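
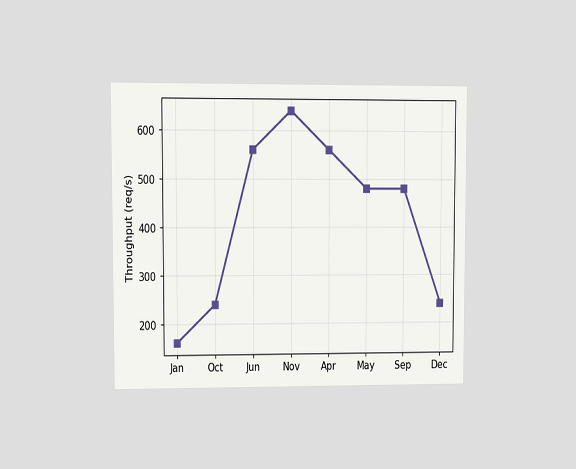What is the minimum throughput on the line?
The chart is viewed at a slight angle. The lowest point is at Jan, and reading across to the y-axis gives 160req/s.

160req/s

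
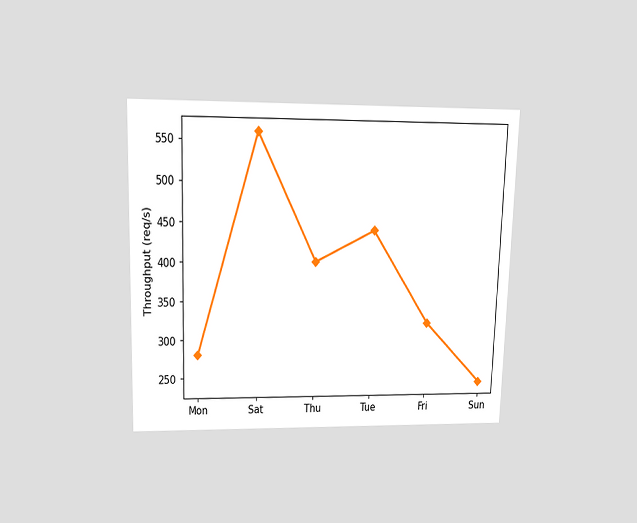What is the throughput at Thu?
The chart is viewed slightly from above. At Thu, the line is at 400req/s.

400req/s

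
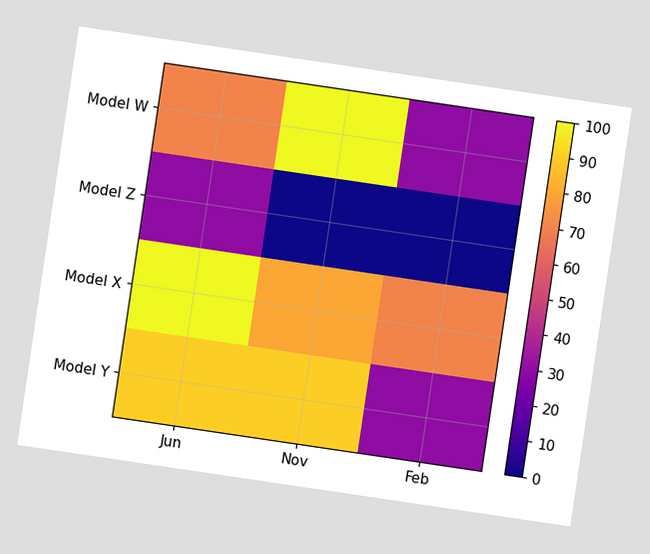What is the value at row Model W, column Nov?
100

The chart is tilted about 8° clockwise. Matching cell (Model W, Nov) against the colorbar gives 100.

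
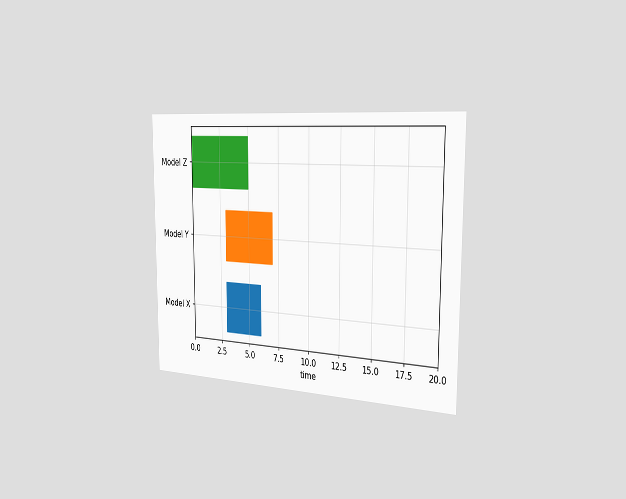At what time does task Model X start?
The chart is viewed slightly from the right. The Model X bar begins at t=3.

3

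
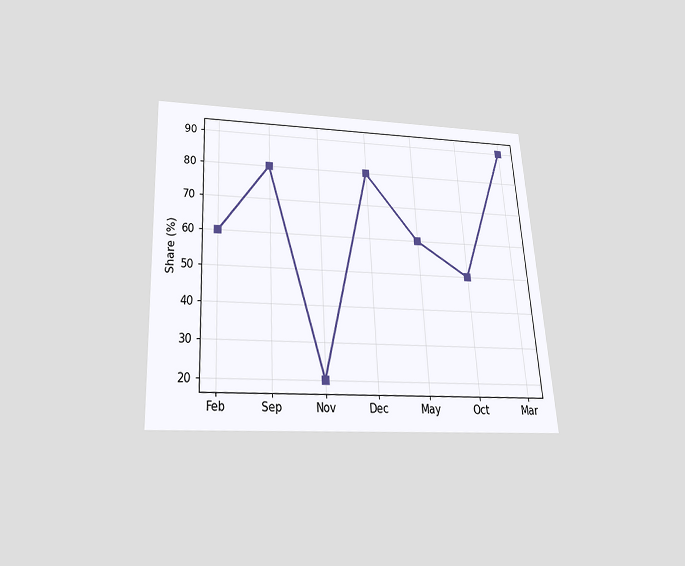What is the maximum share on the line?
The chart is tilted about 3° counter-clockwise and viewed slightly from below. The highest point is at Mar, and reading across to the y-axis gives 90%.

90%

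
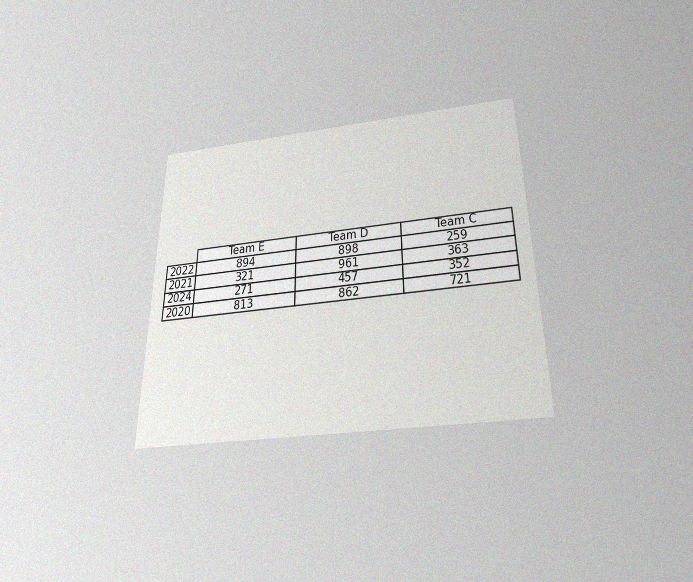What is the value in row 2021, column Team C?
363

The chart is viewed slightly from below, with some photo noise. The (2021, Team C) cell reads 363.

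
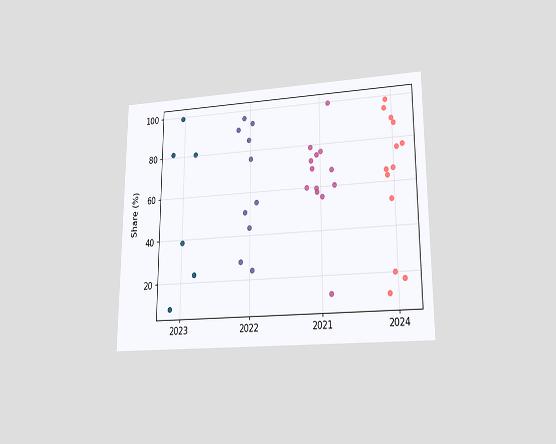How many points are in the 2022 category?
The chart is viewed at a slight angle. Counting the markers in the 2022 column gives 10.

10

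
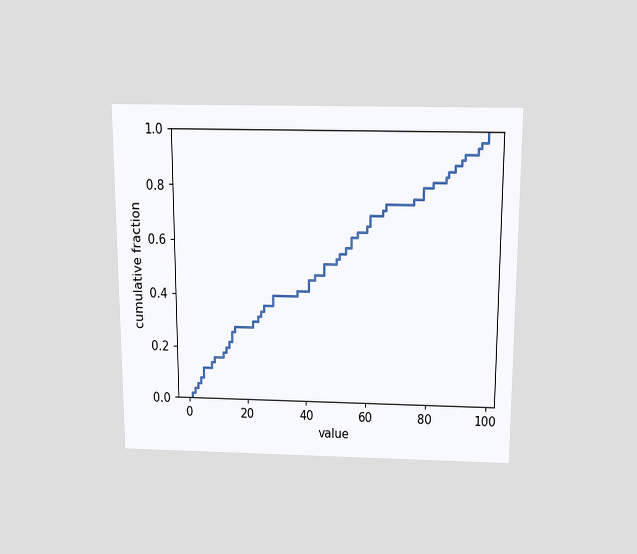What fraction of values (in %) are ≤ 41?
The chart is viewed slightly from above. At x=41 the ECDF step is at 46%.

46%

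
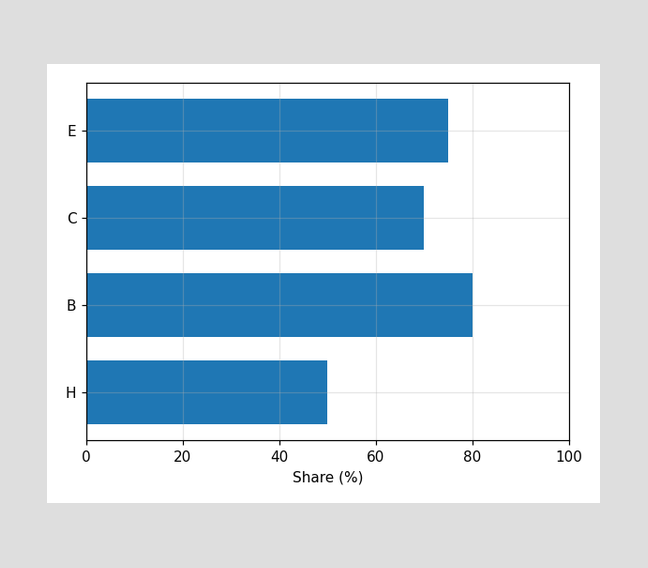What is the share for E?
Reading along the chart's x-axis, the E bar reaches 75%.

75%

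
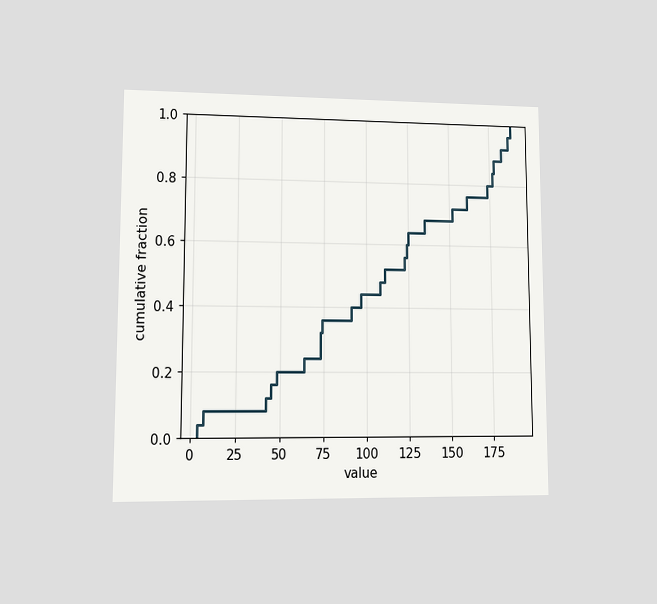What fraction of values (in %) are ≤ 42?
12%

The chart is viewed at a slight angle. At x=42 the ECDF step is at 12%.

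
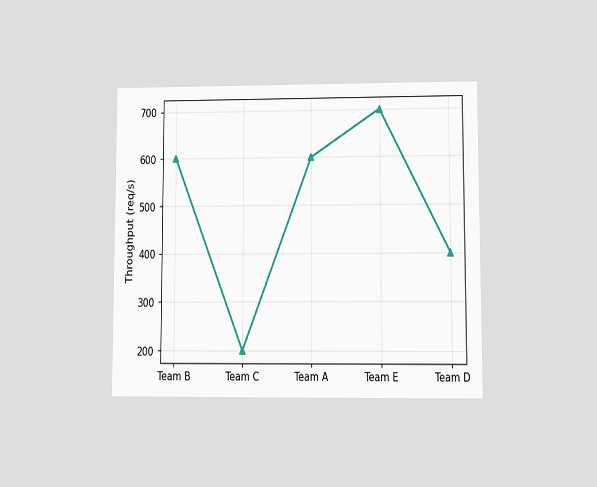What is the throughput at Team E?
700req/s

The chart is viewed at a slight angle. At Team E, the line is at 700req/s.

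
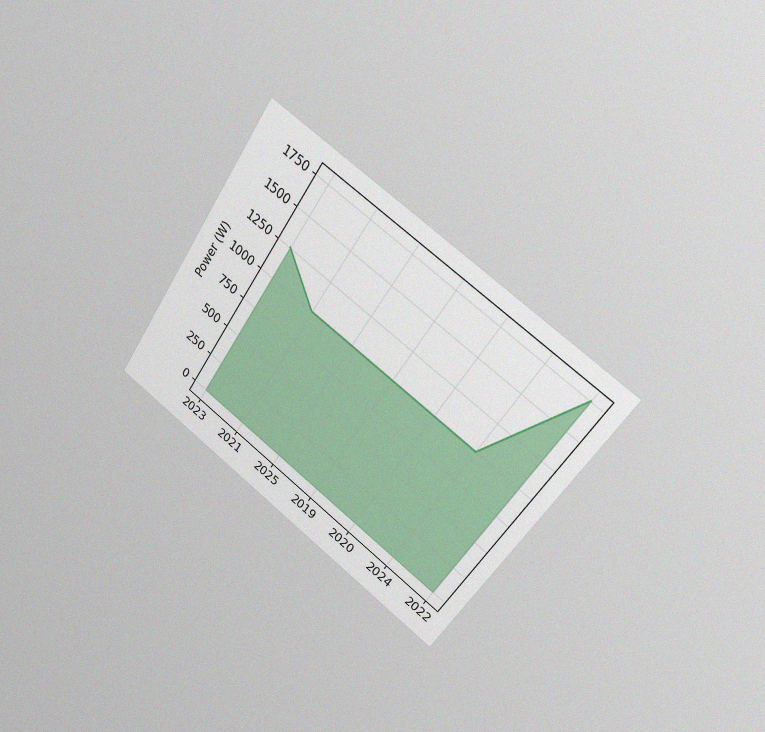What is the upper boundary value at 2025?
1000W

The chart is tilted about 35° clockwise and viewed slightly from the right, with some photo noise. At 2025 the upper boundary is at 1000W.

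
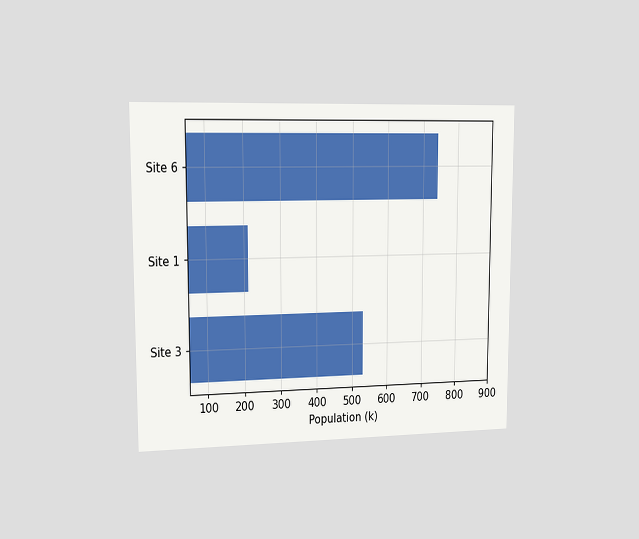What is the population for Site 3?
The chart is viewed slightly from the left. Reading along the chart's x-axis, the Site 3 bar reaches 530k.

530k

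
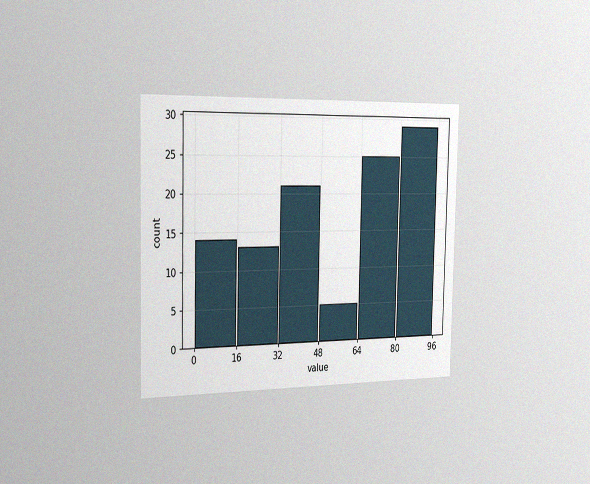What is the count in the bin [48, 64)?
5

The chart is viewed slightly from the left, with some photo noise. The [48, 64) bin has height 5.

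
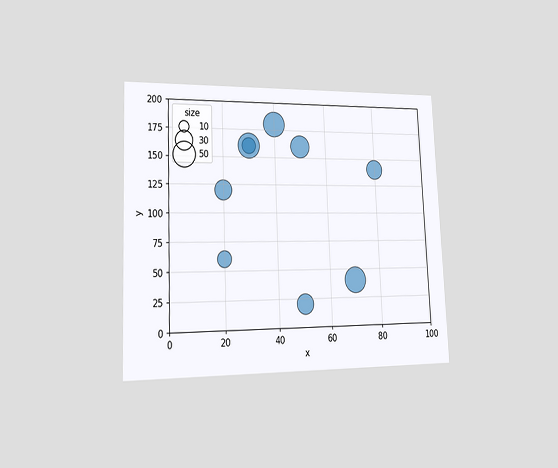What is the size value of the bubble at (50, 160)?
The chart is tilted about 2° counter-clockwise and viewed slightly from the left. Matching the bubble at (50, 160) against the size legend gives 40.

40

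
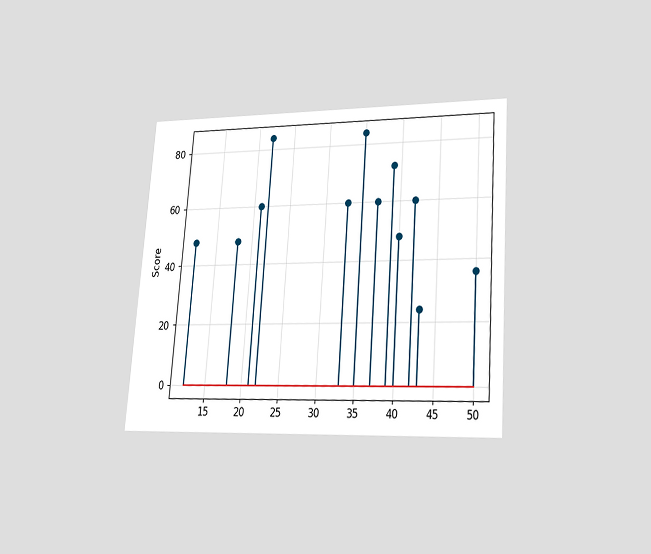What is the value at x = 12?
48

The chart is tilted about 4° clockwise and viewed at a slight angle. The stem at x=12 reaches 48.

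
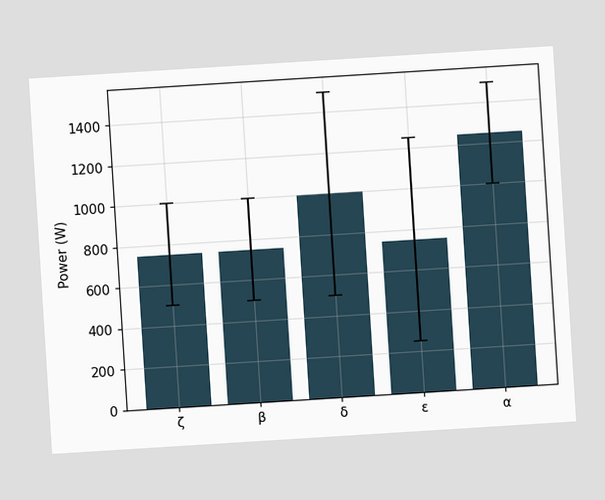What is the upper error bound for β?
1000W

The chart is tilted about 4° counter-clockwise. The β bar's upper whisker reaches 1000W.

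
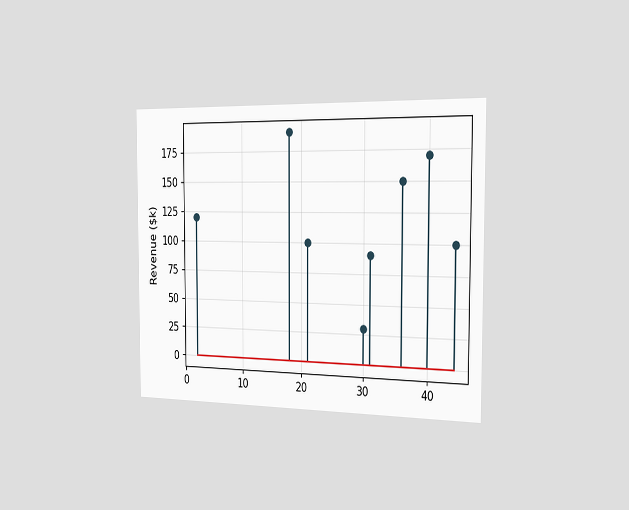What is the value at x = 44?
The chart is viewed slightly from the right. The stem at x=44 reaches $100k.

$100k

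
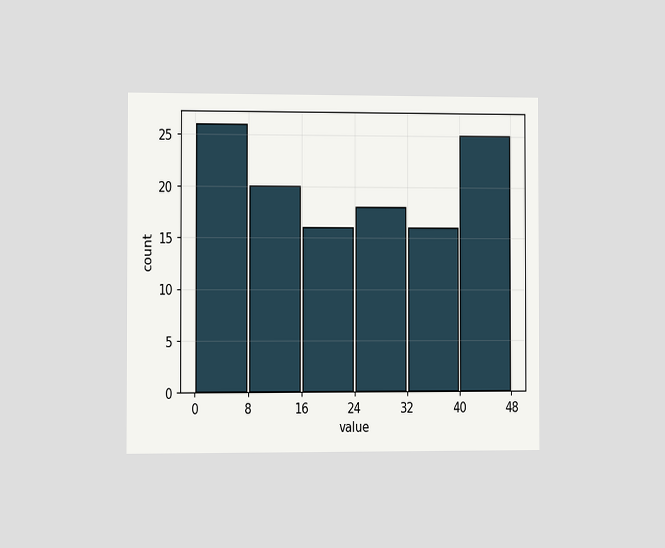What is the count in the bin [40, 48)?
The chart is viewed slightly from the left. The [40, 48) bin has height 25.

25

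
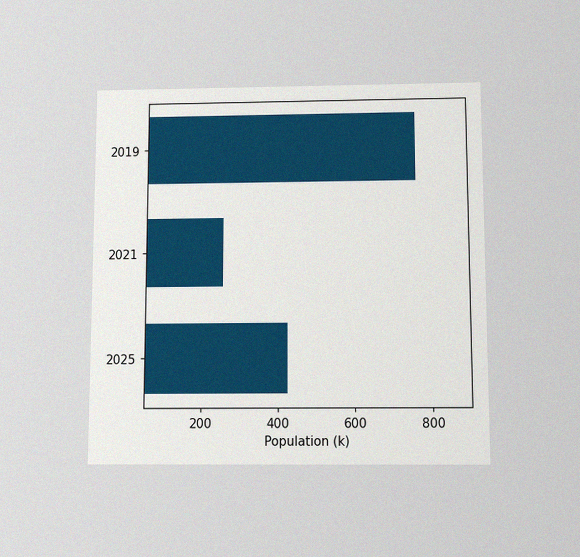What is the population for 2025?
The chart is viewed slightly from below, with some photo noise. Reading along the chart's x-axis, the 2025 bar reaches 425k.

425k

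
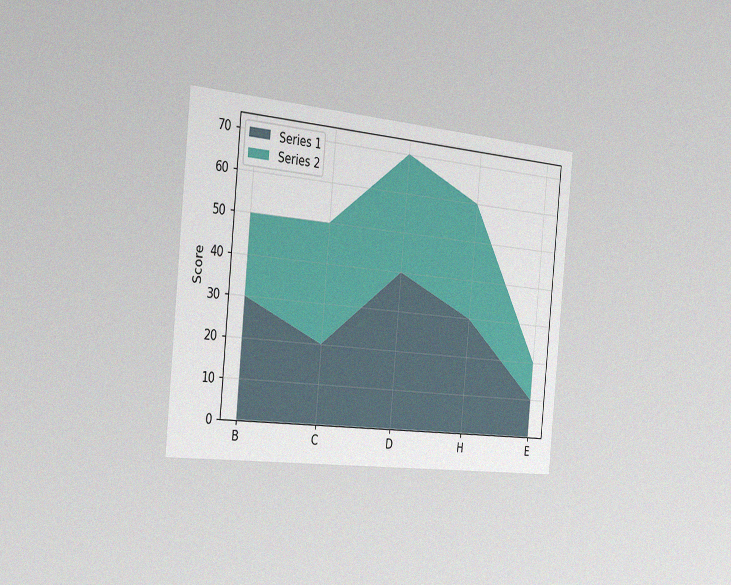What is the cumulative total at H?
60

The chart is tilted about 5° clockwise and viewed slightly from the left, with some photo noise. The stacked total at H reaches 60.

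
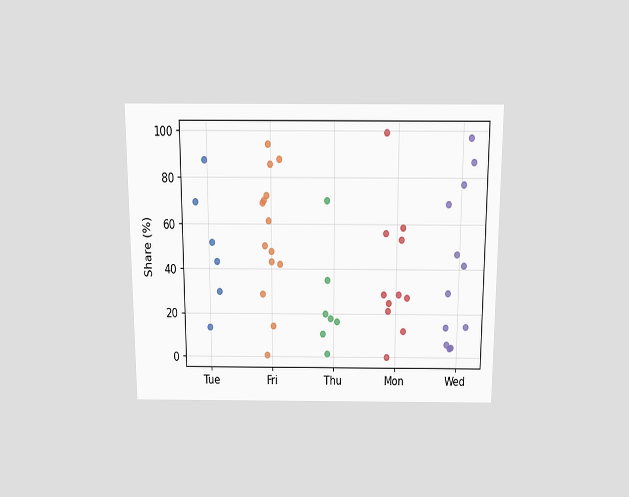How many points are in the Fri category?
14

The chart is viewed slightly from above. Counting the markers in the Fri column gives 14.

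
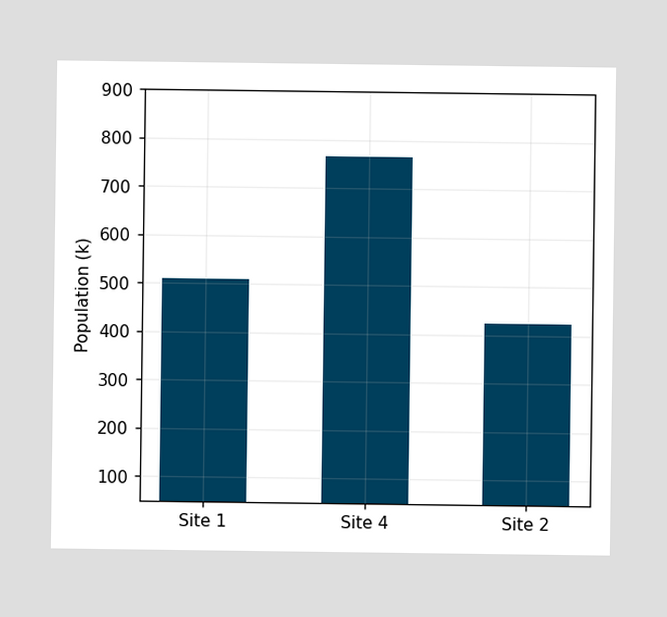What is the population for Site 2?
425k

Reading along the chart's y-axis, the Site 2 bar reaches 425k.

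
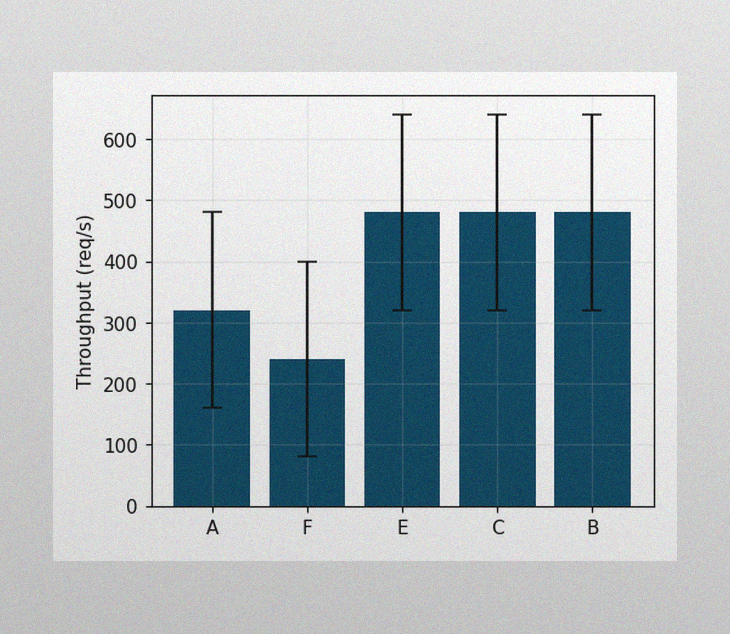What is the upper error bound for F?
The image has some photo noise and uneven lighting. The F bar's upper whisker reaches 400req/s.

400req/s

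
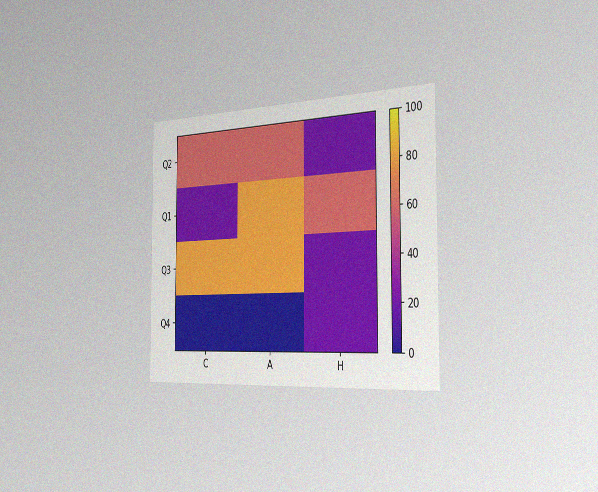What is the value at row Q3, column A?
80

The chart is viewed slightly from the right, with some photo noise. Matching cell (Q3, A) against the colorbar gives 80.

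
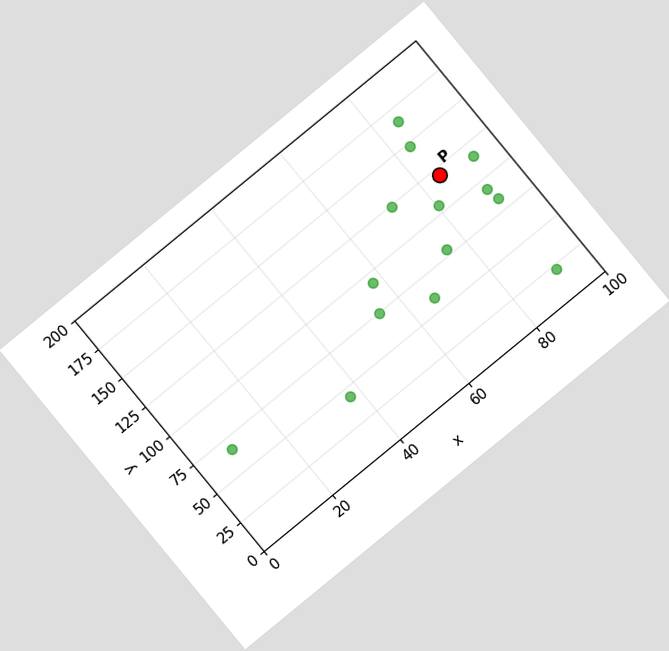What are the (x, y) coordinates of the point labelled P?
The chart is tilted about 39° counter-clockwise. Following the gridlines from P to each axis, P sits at (85, 120).

(85, 120)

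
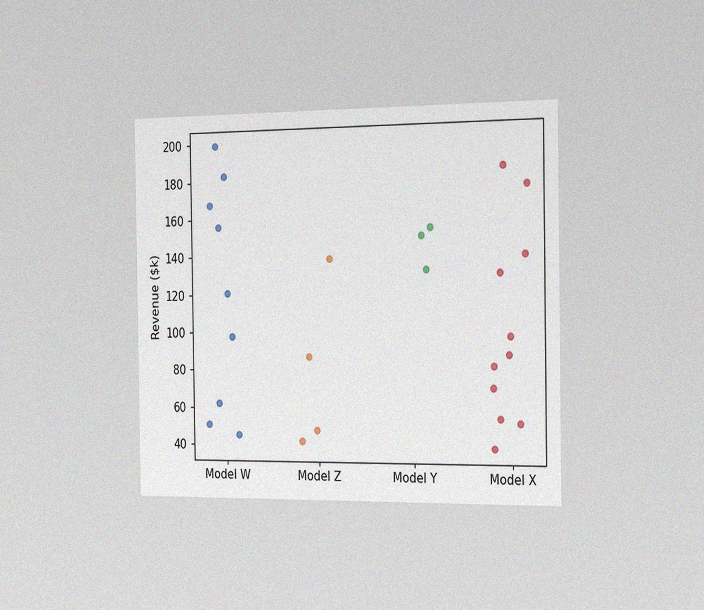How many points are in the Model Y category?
3

The chart is viewed slightly from the right, with some photo noise. Counting the markers in the Model Y column gives 3.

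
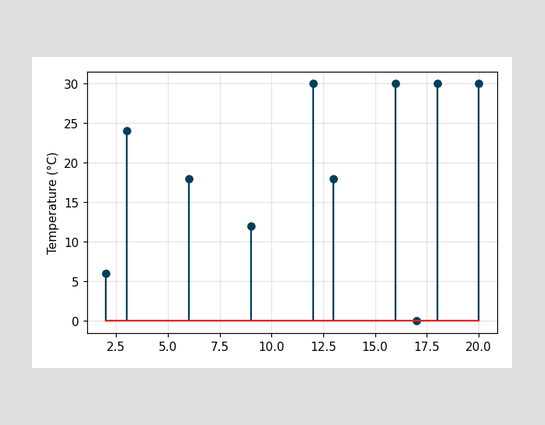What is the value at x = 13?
18°C

The stem at x=13 reaches 18°C.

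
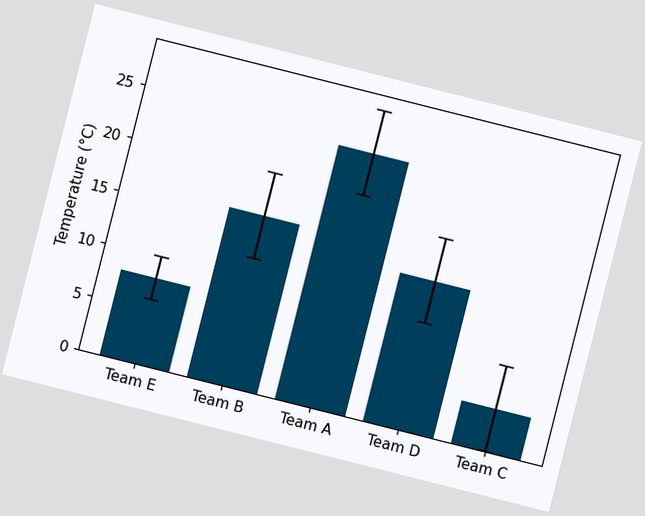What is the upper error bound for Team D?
The chart is tilted about 14° clockwise. The Team D bar's upper whisker reaches 18°C.

18°C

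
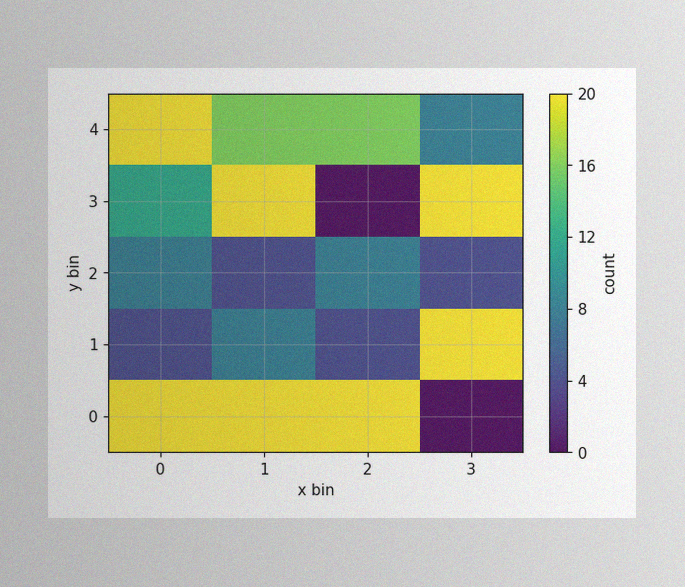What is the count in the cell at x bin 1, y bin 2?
4

The image has some photo noise and uneven lighting. Matching the cell (1, 2) against the colorbar gives 4.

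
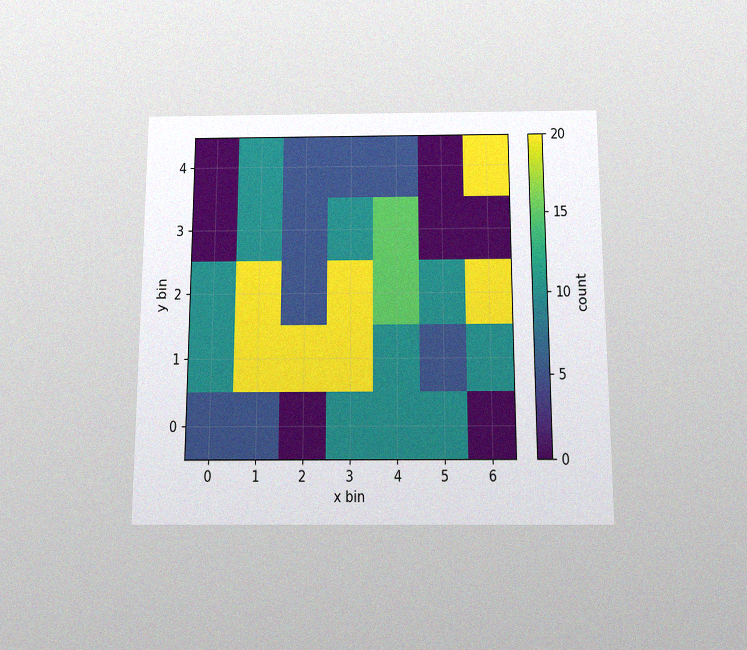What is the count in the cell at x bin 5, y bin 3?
The chart is viewed slightly from below, with some photo noise. Matching the cell (5, 3) against the colorbar gives 0.

0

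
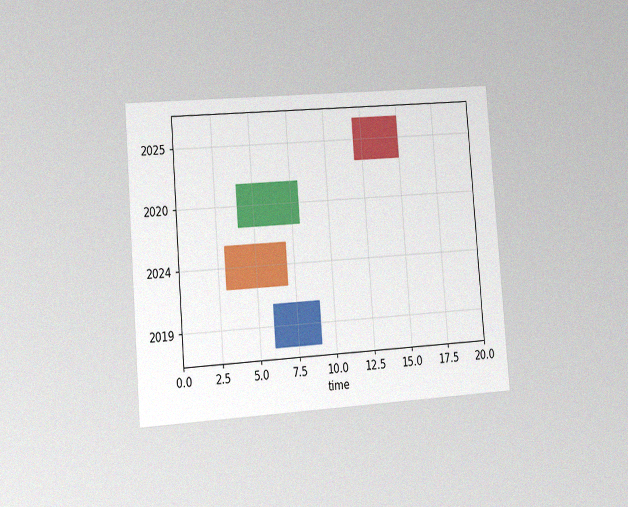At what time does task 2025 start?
12

The chart is tilted about 4° counter-clockwise and viewed slightly from the left, with some photo noise. The 2025 bar begins at t=12.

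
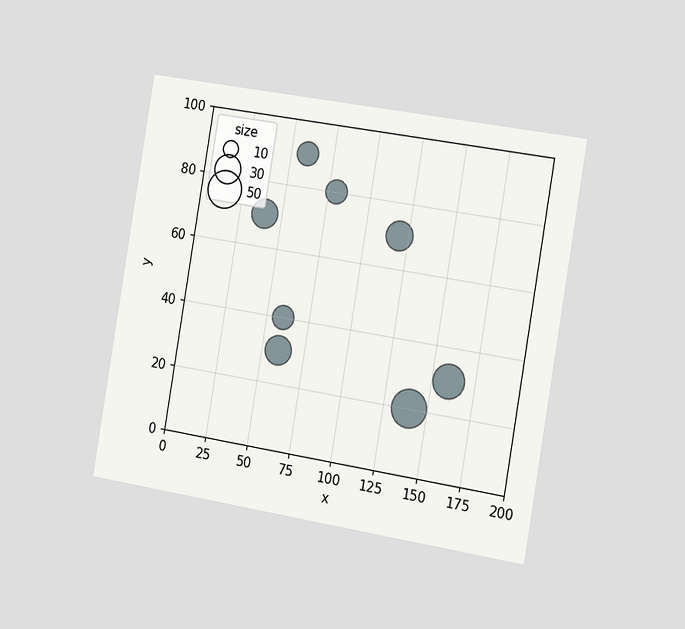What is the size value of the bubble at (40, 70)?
30

The chart is tilted about 10° clockwise and viewed slightly from the right. Matching the bubble at (40, 70) against the size legend gives 30.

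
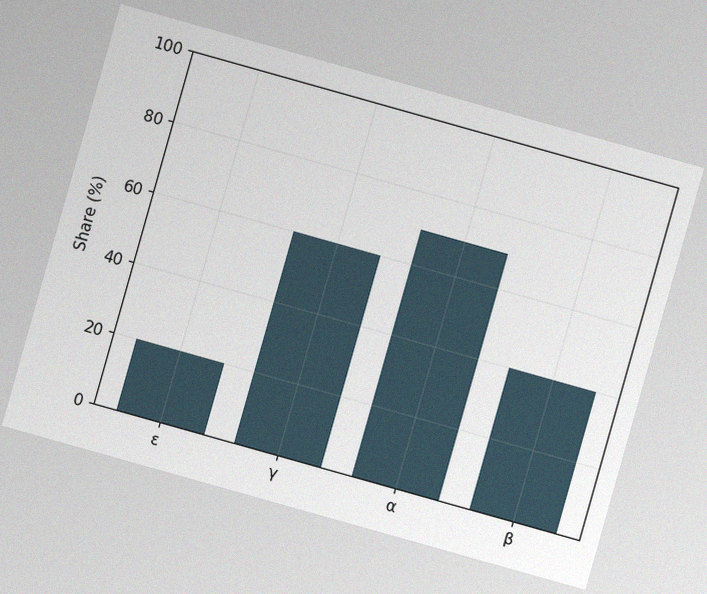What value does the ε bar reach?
The chart is tilted about 16° clockwise, with some photo noise. Reading along the chart's y-axis, the ε bar reaches 20%.

20%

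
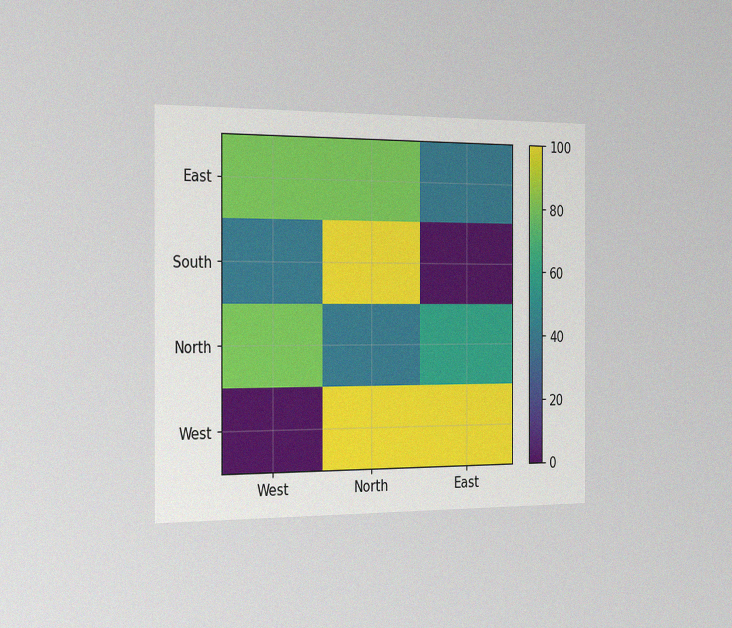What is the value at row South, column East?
0

The chart is viewed slightly from the left, with some photo noise. Matching cell (South, East) against the colorbar gives 0.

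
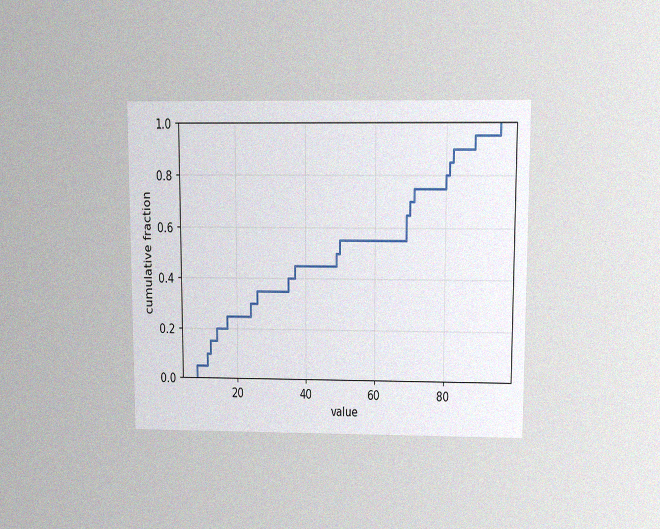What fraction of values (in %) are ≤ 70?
The chart is viewed slightly from above, with some photo noise. At x=70 the ECDF step is at 70%.

70%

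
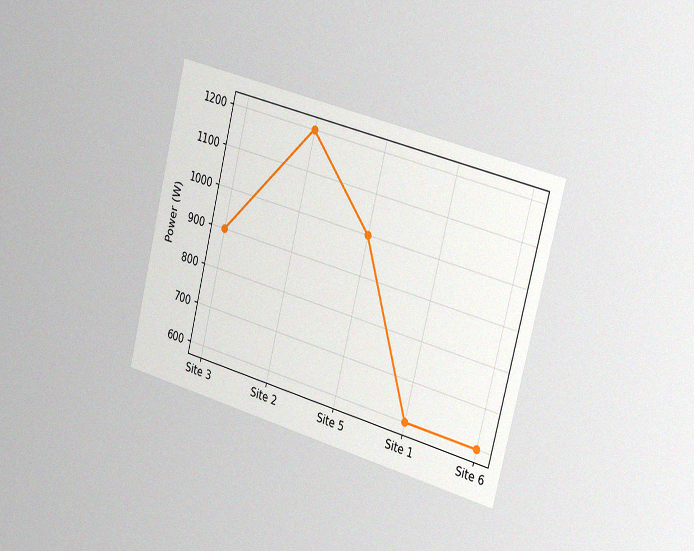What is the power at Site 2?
The chart is tilted about 14° clockwise and viewed slightly from the right, with some photo noise. At Site 2, the line is at 1200W.

1200W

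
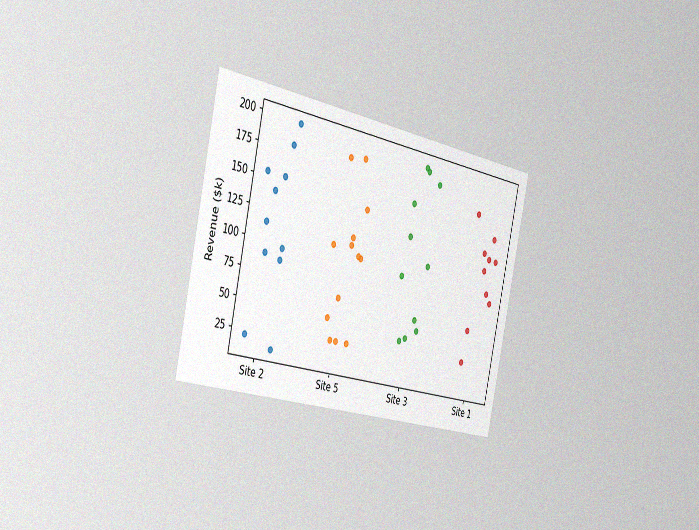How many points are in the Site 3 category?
11

The chart is tilted about 13° clockwise and viewed slightly from the left, with some photo noise. Counting the markers in the Site 3 column gives 11.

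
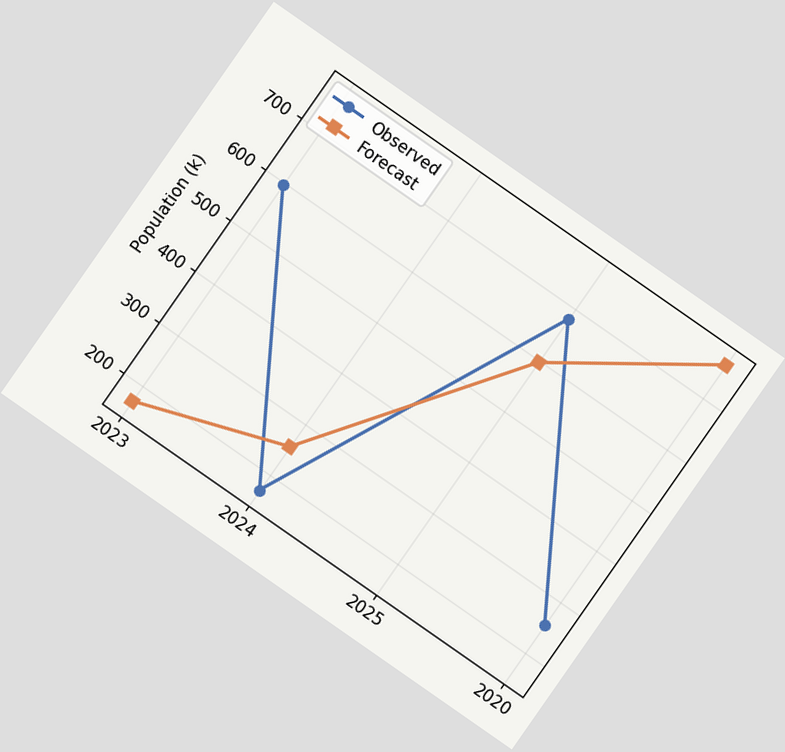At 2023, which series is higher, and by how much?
The chart is tilted about 35° clockwise. At 2023, Observed sits above the other line by 425k.

Observed, by 425k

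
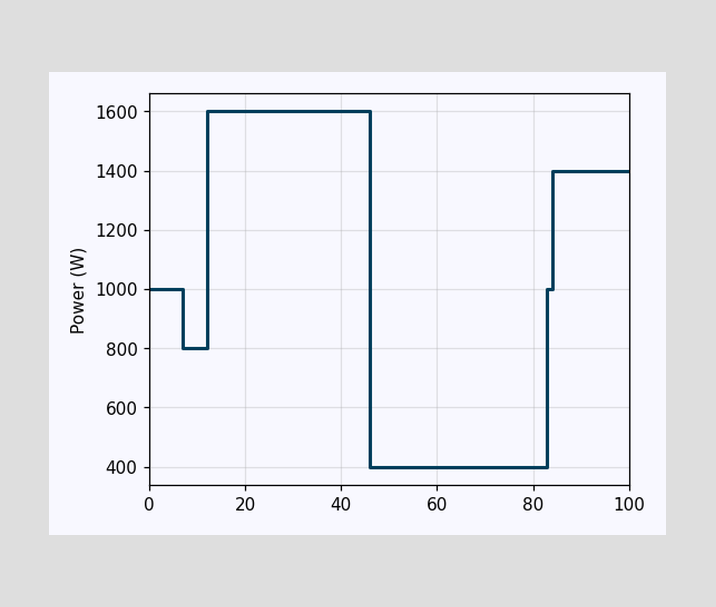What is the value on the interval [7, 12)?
800W

On [7, 12) the step sits at 800W.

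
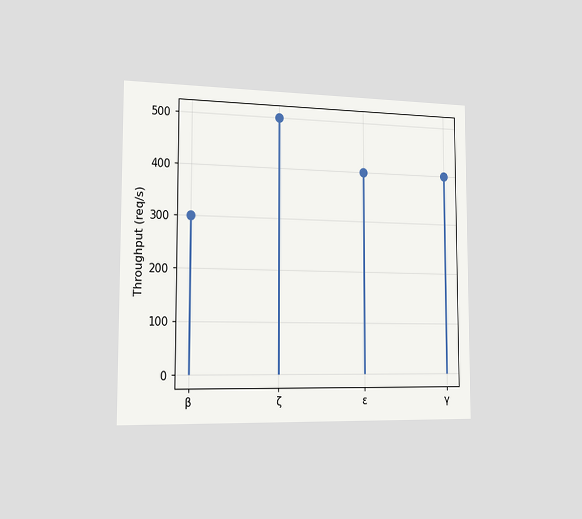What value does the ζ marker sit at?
500req/s

The chart is viewed slightly from the left. The ζ marker sits at 500req/s.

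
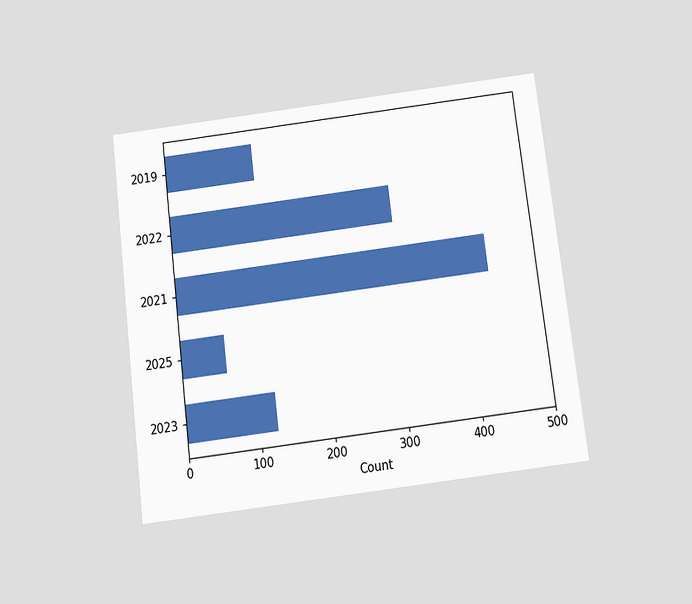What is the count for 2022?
The chart is tilted about 7° counter-clockwise and viewed slightly from below. Reading along the chart's x-axis, the 2022 bar reaches 310.

310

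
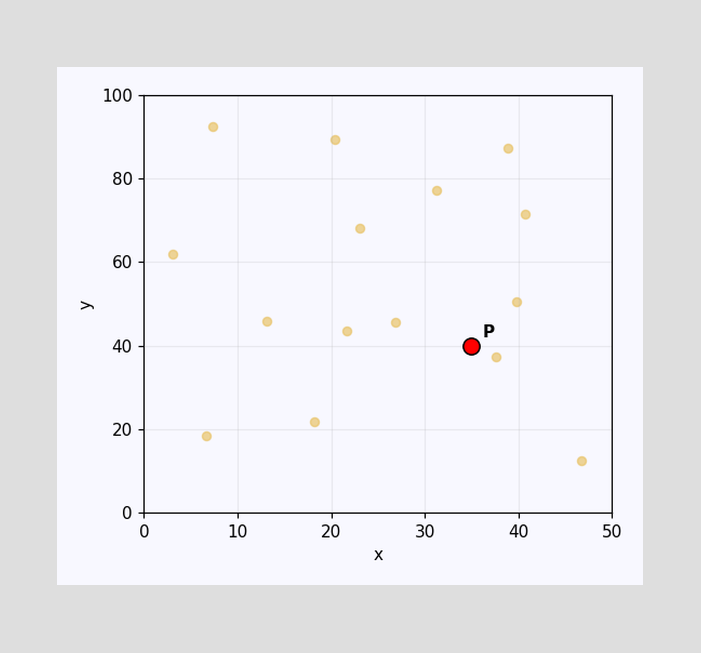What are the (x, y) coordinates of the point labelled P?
(35, 40)

Following the gridlines from P to each axis, P sits at (35, 40).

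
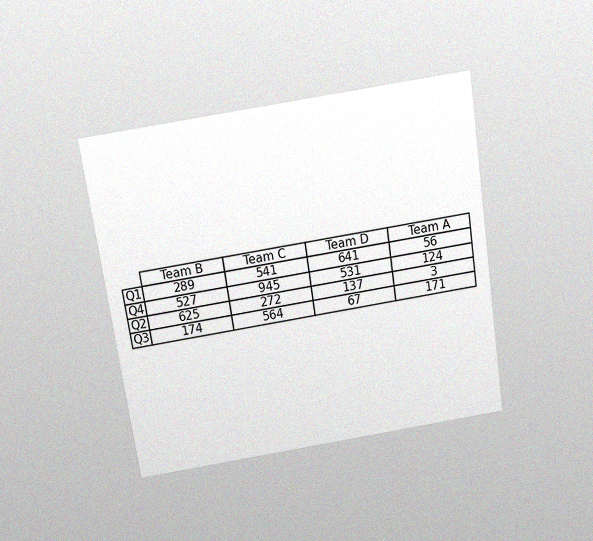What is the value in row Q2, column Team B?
The chart is tilted about 8° counter-clockwise and viewed slightly from above, with some photo noise. The (Q2, Team B) cell reads 625.

625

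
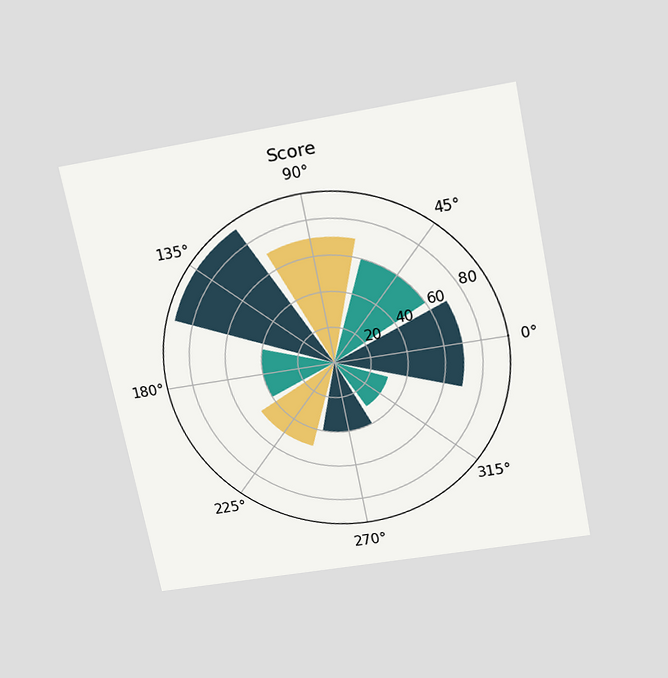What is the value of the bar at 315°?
30

The chart is tilted about 11° counter-clockwise and viewed slightly from above. The bar at 315° reaches 30 on the radial axis.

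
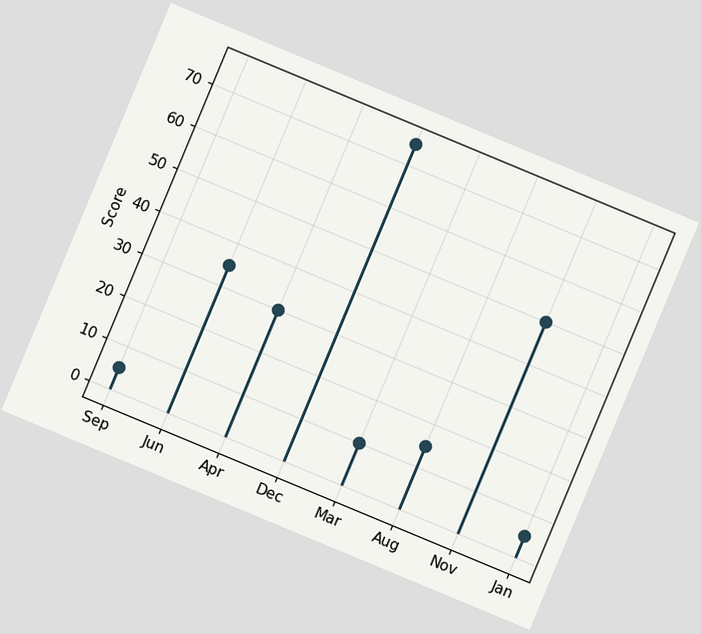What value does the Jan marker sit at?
The chart is tilted about 23° clockwise. The Jan marker sits at 5.

5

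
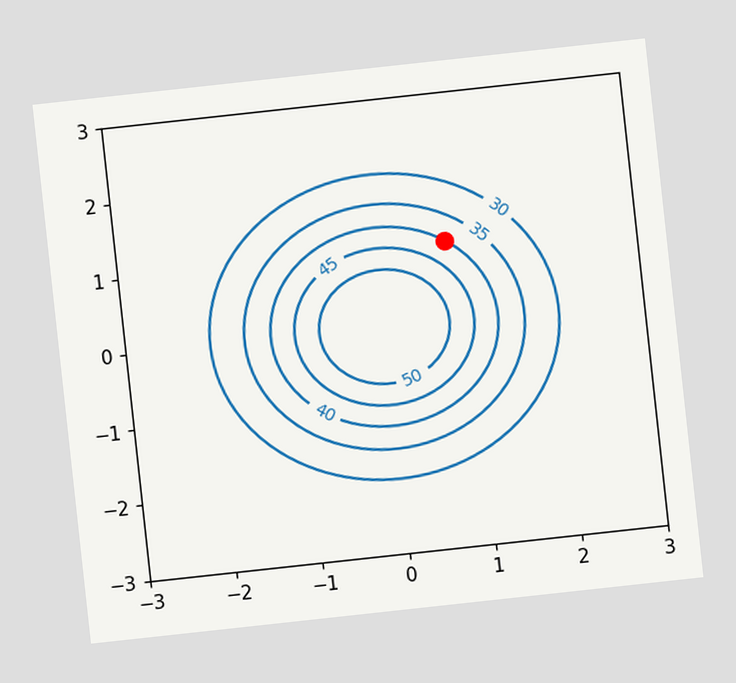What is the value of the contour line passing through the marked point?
The chart is tilted about 6° counter-clockwise. The marked point sits on the contour labelled 40.

40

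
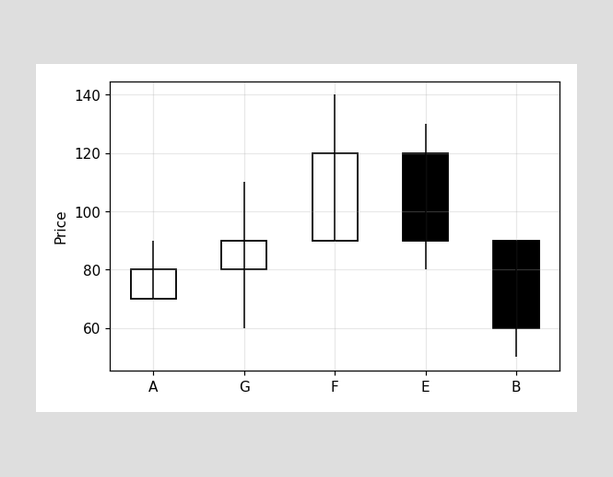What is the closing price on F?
The F candle closes at 120.

120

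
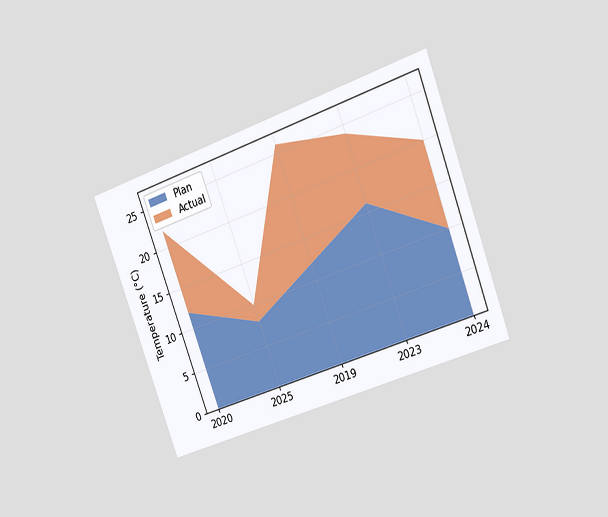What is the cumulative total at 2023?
24°C

The chart is tilted about 20° counter-clockwise and viewed slightly from the right. The stacked total at 2023 reaches 24°C.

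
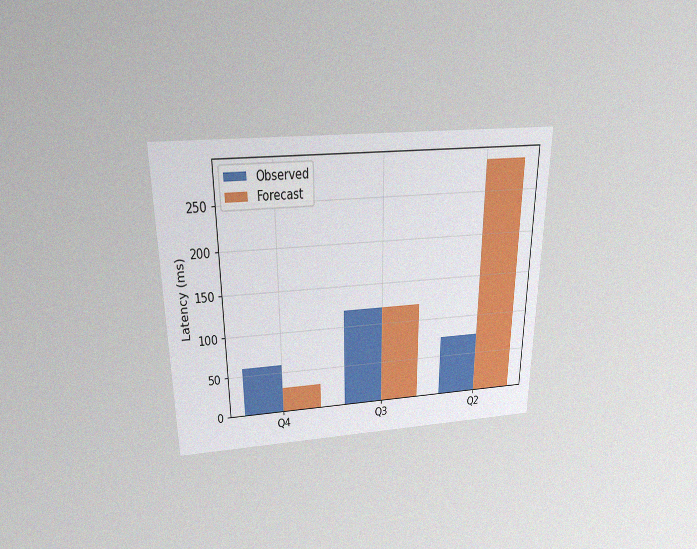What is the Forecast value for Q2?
285ms

The chart is viewed slightly from above, with some photo noise. The Forecast bar at Q2 reaches 285ms on the y-axis.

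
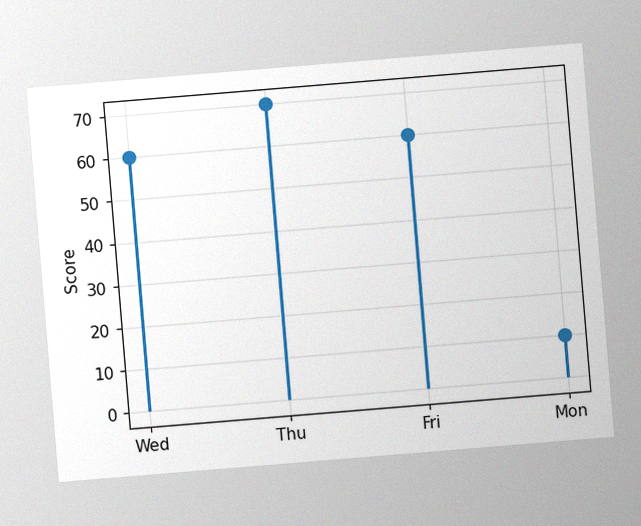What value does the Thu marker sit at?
70

The chart is tilted about 5° counter-clockwise, with some photo noise. The Thu marker sits at 70.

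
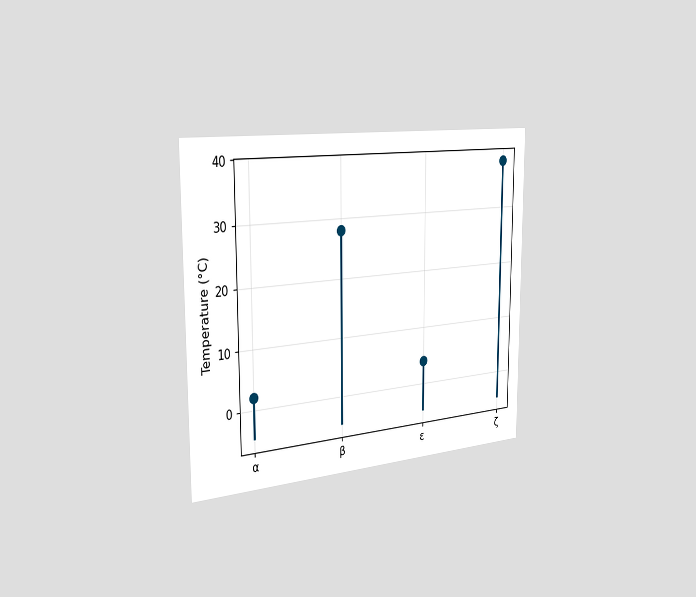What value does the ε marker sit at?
4°C

The chart is viewed slightly from the left. The ε marker sits at 4°C.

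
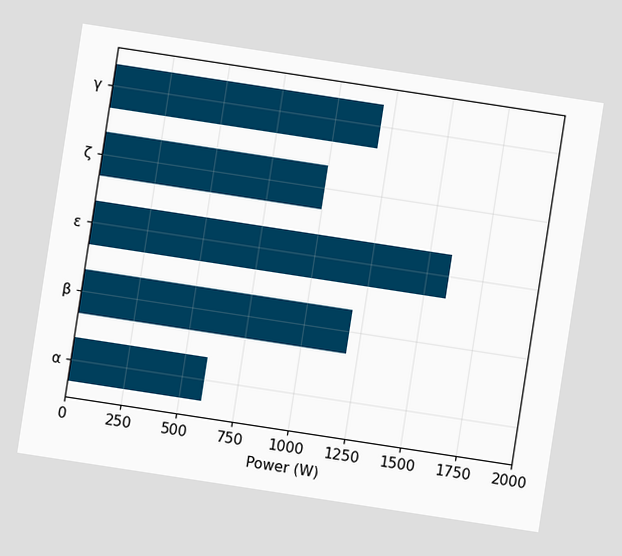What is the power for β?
The chart is tilted about 9° clockwise. Reading along the chart's x-axis, the β bar reaches 1200W.

1200W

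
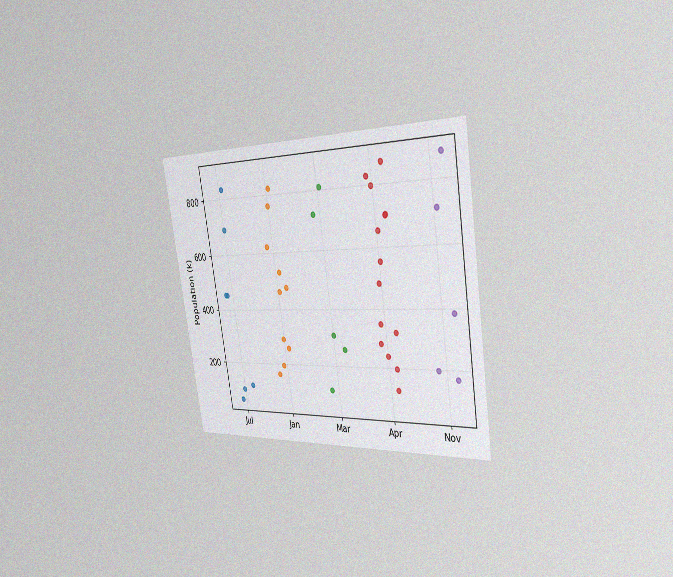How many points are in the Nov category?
The chart is tilted about 9° counter-clockwise and viewed slightly from the right, with some photo noise. Counting the markers in the Nov column gives 5.

5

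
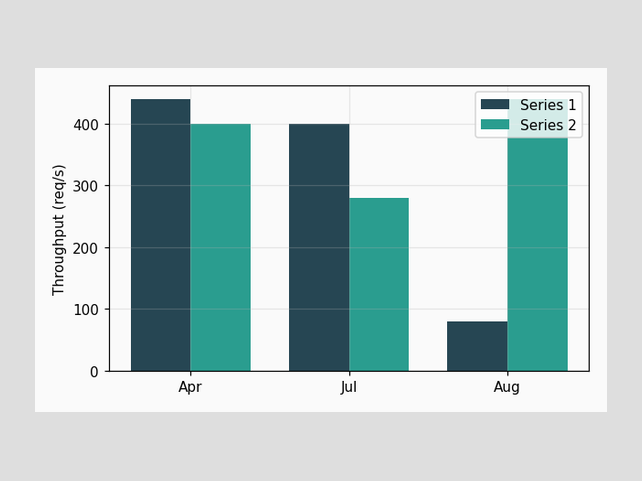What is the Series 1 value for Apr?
440req/s

The Series 1 bar at Apr reaches 440req/s on the y-axis.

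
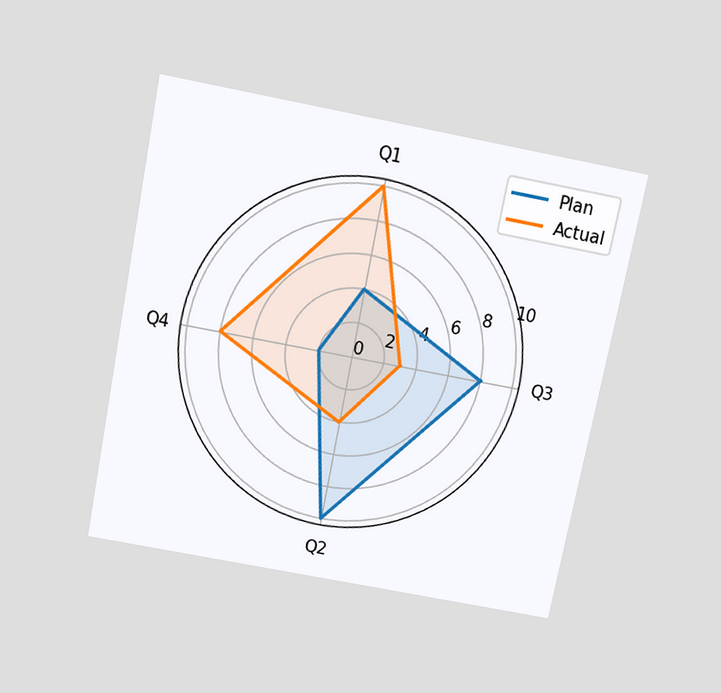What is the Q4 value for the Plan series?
The chart is tilted about 11° clockwise and viewed slightly from above. On the Q4 axis, Plan reaches 2.

2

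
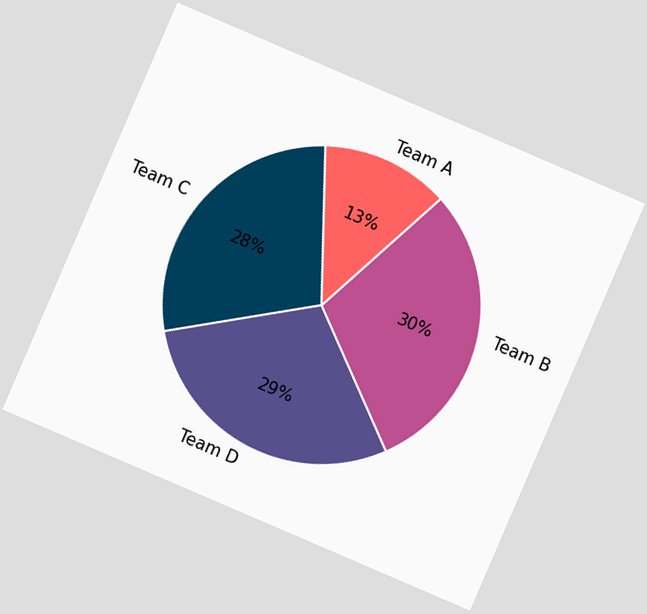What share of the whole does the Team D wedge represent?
The chart is tilted about 23° clockwise. The Team D slice takes up 29% of the pie.

29%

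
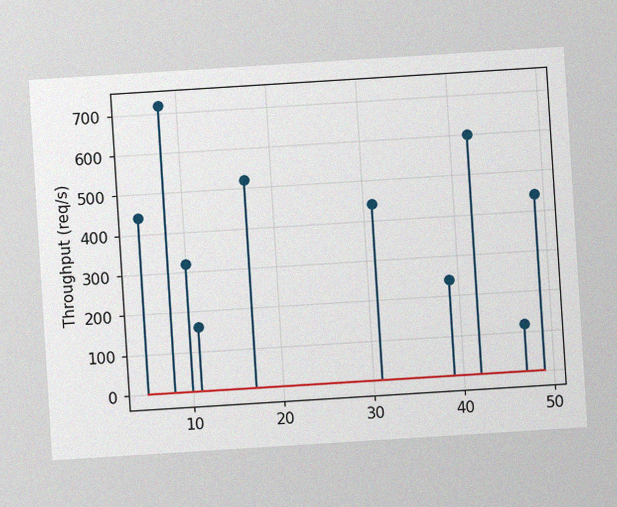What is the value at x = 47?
The chart is tilted about 4° counter-clockwise, with some photo noise. The stem at x=47 reaches 120req/s.

120req/s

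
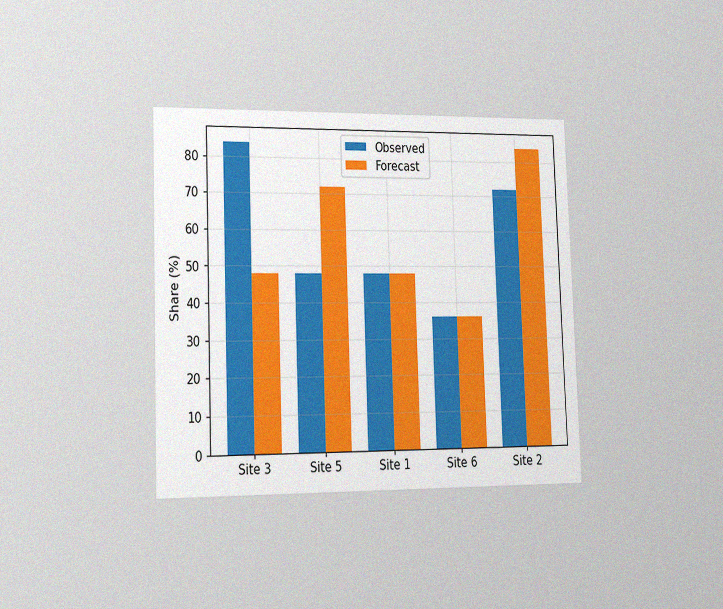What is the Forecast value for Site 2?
84%

The chart is tilted about 2° counter-clockwise and viewed slightly from the left, with some photo noise. The Forecast bar at Site 2 reaches 84% on the y-axis.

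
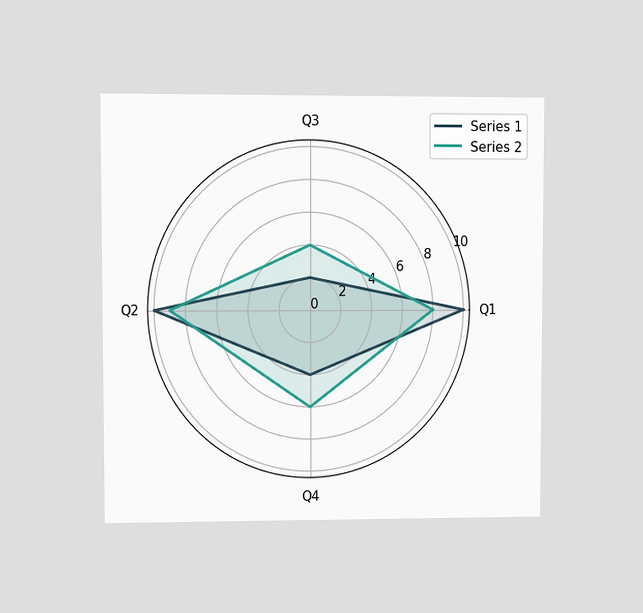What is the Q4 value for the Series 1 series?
4

The chart is viewed at a slight angle. On the Q4 axis, Series 1 reaches 4.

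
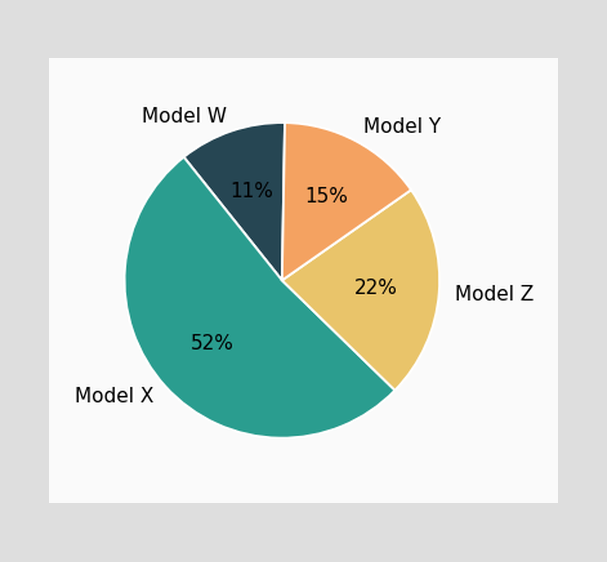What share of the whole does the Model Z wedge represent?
22%

The Model Z slice takes up 22% of the pie.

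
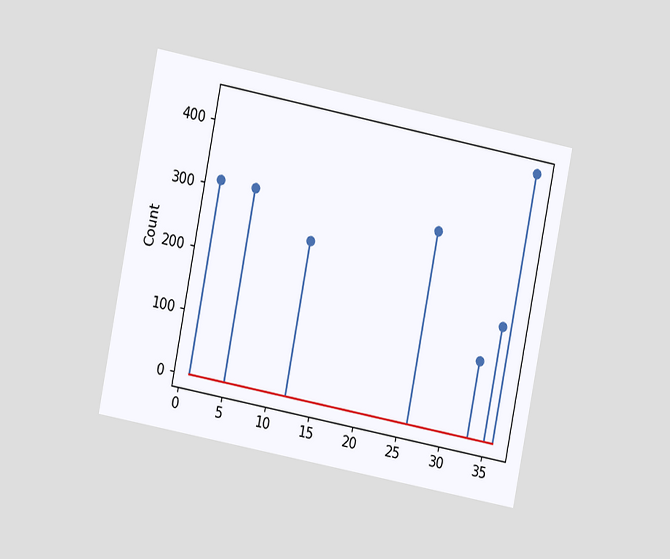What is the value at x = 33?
124

The chart is tilted about 11° clockwise and viewed at a slight angle. The stem at x=33 reaches 124.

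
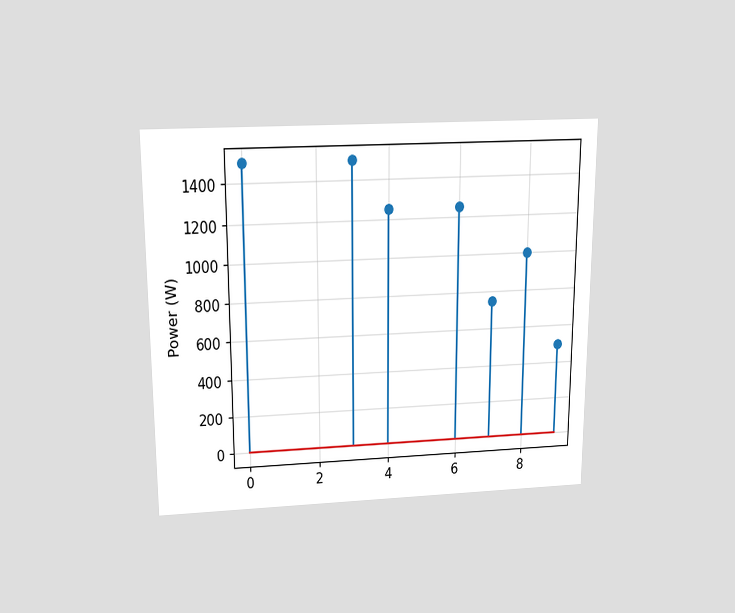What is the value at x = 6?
The chart is viewed slightly from above. The stem at x=6 reaches 1250W.

1250W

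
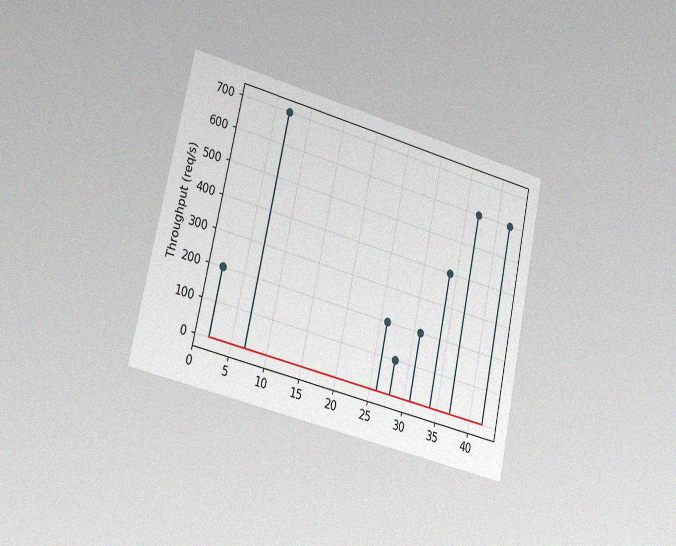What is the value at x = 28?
100req/s

The chart is tilted about 12° clockwise and viewed slightly from the left, with some photo noise. The stem at x=28 reaches 100req/s.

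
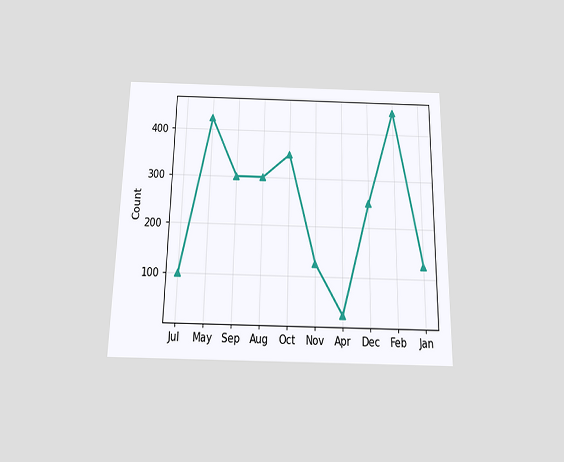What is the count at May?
425

The chart is viewed slightly from below. At May, the line is at 425.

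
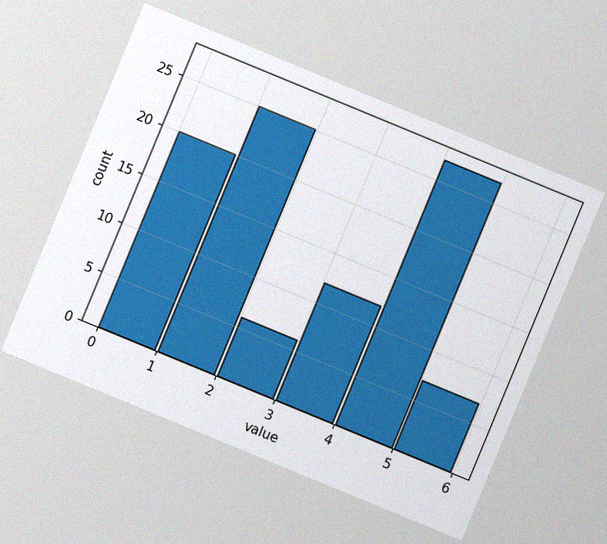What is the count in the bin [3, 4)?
12

The chart is tilted about 22° clockwise, with some photo noise. The [3, 4) bin has height 12.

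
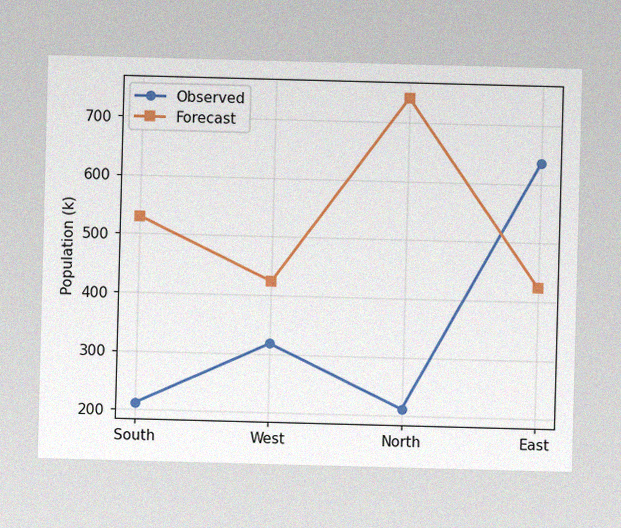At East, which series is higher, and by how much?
Observed, by 212k

The image has some photo noise and uneven lighting. At East, Observed sits above the other line by 212k.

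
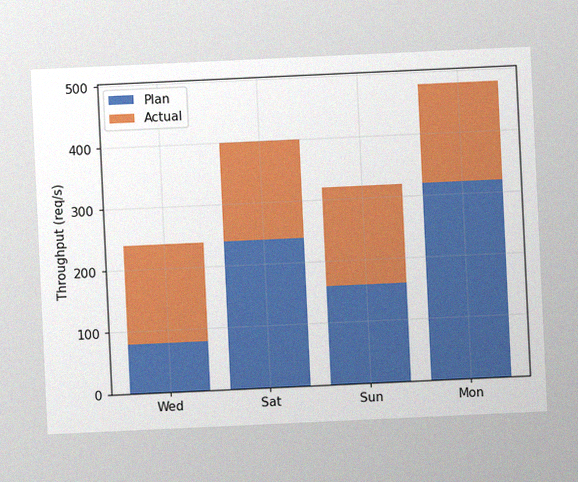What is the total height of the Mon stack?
The chart is tilted about 3° counter-clockwise, with some photo noise. The Mon stack's top reaches 480req/s on the y-axis.

480req/s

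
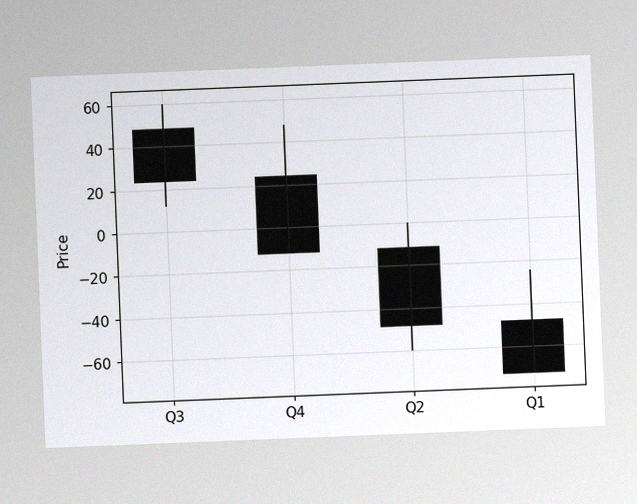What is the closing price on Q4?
The chart is tilted about 2° counter-clockwise, with some photo noise. The Q4 candle closes at -12.

-12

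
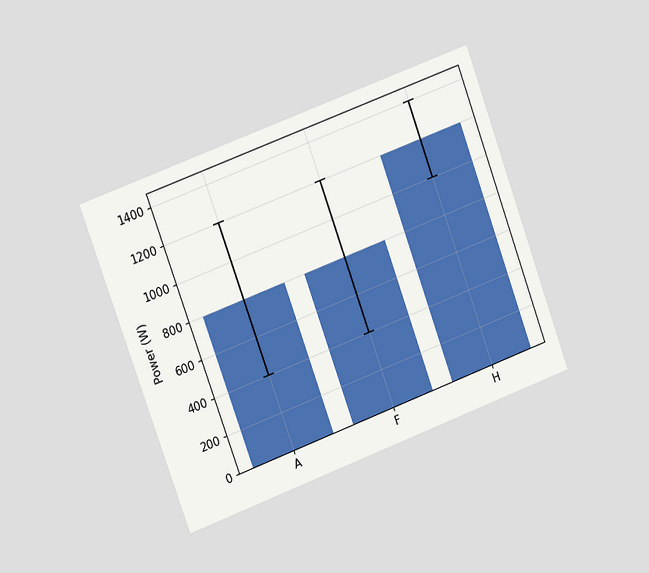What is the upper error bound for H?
1400W

The chart is tilted about 20° counter-clockwise and viewed slightly from the left. The H bar's upper whisker reaches 1400W.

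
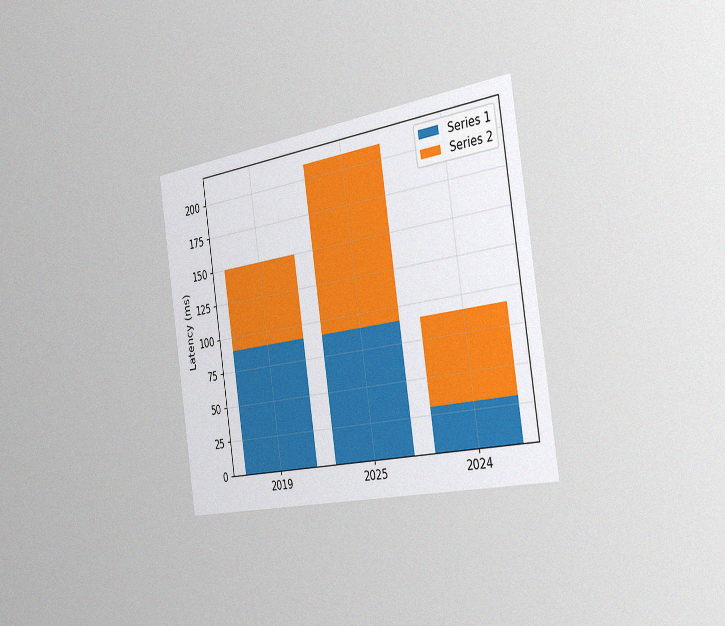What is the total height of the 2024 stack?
90ms

The chart is tilted about 9° counter-clockwise and viewed slightly from the right, with some photo noise. The 2024 stack's top reaches 90ms on the y-axis.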